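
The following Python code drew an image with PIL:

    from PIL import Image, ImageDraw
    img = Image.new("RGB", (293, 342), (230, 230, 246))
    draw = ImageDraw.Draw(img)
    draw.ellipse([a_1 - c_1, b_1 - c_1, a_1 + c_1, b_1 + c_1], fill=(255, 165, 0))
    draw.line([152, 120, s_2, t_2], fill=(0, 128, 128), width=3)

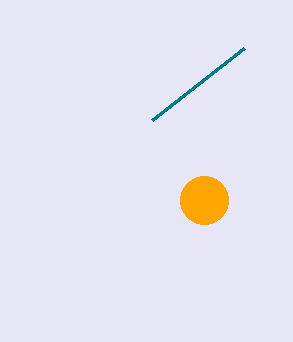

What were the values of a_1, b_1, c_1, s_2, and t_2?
a_1 = 204, b_1 = 200, c_1 = 24, s_2 = 244, t_2 = 48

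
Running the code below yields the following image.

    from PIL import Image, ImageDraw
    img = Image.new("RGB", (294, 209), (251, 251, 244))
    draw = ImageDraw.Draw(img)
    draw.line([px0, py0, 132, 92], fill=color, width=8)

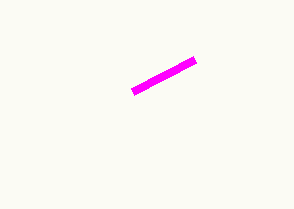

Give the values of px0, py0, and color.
px0 = 194
py0 = 60
color = 'magenta'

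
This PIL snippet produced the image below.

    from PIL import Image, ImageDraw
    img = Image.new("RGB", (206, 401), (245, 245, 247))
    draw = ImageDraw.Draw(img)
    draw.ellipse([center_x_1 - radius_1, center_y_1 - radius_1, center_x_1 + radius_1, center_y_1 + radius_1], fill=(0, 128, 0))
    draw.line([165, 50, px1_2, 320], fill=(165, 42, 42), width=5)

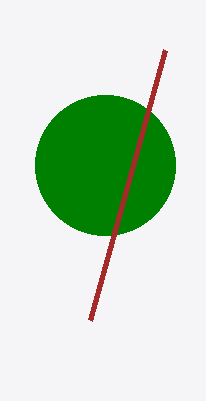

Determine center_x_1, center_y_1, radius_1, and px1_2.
center_x_1 = 105; center_y_1 = 165; radius_1 = 70; px1_2 = 90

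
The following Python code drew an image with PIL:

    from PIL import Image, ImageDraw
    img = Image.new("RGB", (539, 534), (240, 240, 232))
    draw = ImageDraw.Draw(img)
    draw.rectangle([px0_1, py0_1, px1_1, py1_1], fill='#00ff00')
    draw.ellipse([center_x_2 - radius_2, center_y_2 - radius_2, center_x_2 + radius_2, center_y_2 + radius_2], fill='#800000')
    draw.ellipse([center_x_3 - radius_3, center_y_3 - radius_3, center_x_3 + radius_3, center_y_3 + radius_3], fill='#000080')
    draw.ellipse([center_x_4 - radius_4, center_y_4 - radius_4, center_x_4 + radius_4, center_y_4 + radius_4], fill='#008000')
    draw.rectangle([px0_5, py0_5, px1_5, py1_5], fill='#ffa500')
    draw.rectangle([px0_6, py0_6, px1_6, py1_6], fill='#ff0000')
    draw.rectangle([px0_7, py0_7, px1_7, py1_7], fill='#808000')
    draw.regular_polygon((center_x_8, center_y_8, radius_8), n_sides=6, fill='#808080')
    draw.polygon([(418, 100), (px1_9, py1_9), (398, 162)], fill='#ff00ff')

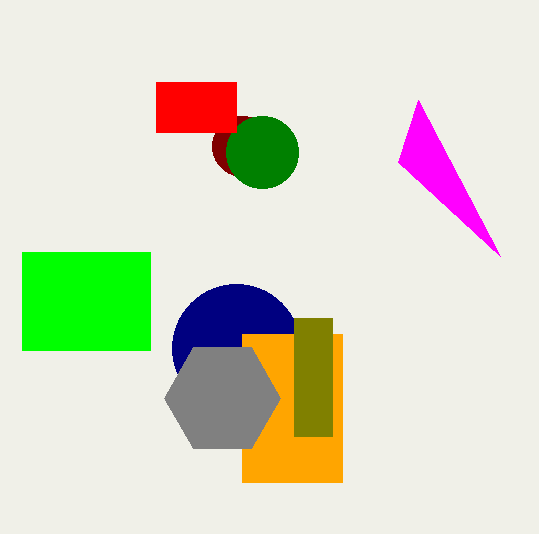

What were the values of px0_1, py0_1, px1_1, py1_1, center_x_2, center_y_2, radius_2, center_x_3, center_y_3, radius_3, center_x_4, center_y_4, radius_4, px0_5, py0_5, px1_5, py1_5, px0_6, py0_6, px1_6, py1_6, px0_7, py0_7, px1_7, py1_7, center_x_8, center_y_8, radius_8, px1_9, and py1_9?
px0_1 = 22
py0_1 = 252
px1_1 = 150
py1_1 = 350
center_x_2 = 242
center_y_2 = 146
radius_2 = 30
center_x_3 = 236
center_y_3 = 348
radius_3 = 64
center_x_4 = 262
center_y_4 = 152
radius_4 = 36
px0_5 = 242
py0_5 = 334
px1_5 = 342
py1_5 = 482
px0_6 = 156
py0_6 = 82
px1_6 = 236
py1_6 = 132
px0_7 = 294
py0_7 = 318
px1_7 = 332
py1_7 = 436
center_x_8 = 222
center_y_8 = 398
radius_8 = 58
px1_9 = 500
py1_9 = 256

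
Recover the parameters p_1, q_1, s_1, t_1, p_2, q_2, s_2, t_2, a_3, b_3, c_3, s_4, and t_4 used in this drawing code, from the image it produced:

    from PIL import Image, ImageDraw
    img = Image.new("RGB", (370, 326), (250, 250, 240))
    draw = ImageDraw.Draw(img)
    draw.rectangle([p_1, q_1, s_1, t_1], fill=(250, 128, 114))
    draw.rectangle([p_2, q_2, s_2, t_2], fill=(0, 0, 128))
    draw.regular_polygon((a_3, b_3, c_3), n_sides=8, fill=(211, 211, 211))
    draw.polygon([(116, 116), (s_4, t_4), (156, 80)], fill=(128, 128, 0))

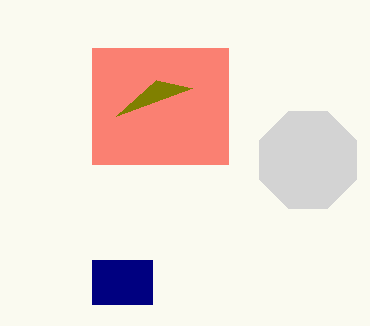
p_1 = 92; q_1 = 48; s_1 = 228; t_1 = 164; p_2 = 92; q_2 = 260; s_2 = 152; t_2 = 304; a_3 = 308; b_3 = 160; c_3 = 52; s_4 = 192; t_4 = 88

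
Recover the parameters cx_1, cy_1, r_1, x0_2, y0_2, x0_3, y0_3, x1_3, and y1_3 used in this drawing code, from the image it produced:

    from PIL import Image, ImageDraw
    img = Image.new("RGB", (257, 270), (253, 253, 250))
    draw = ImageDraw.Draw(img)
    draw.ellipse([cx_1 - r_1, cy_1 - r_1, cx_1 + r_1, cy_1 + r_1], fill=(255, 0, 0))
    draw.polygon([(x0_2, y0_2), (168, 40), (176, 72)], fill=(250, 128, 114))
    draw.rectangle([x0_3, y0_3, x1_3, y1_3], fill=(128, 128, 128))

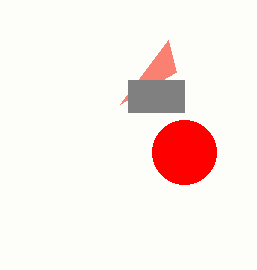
cx_1 = 184; cy_1 = 152; r_1 = 32; x0_2 = 120; y0_2 = 104; x0_3 = 128; y0_3 = 80; x1_3 = 184; y1_3 = 112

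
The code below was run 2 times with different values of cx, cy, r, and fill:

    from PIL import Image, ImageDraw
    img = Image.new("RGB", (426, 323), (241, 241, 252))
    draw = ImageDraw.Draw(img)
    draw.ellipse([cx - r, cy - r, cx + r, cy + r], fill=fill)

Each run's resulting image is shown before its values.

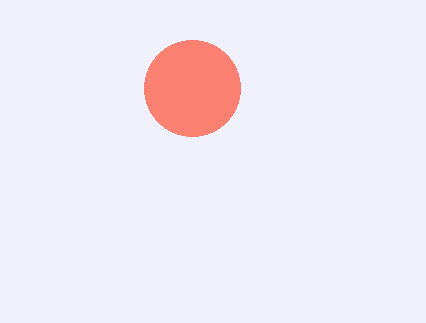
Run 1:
cx = 192; cy = 88; r = 48; fill = 'salmon'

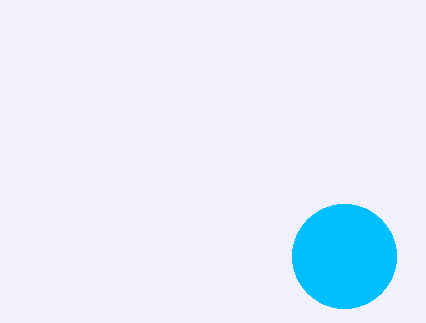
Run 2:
cx = 344
cy = 256
r = 52
fill = 'deepskyblue'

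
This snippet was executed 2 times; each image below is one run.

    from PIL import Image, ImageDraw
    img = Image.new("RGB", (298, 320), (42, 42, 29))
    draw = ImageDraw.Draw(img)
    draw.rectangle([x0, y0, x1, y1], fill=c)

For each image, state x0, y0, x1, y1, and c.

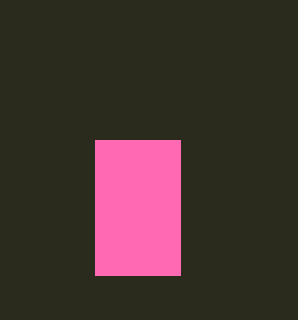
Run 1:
x0 = 95, y0 = 140, x1 = 180, y1 = 275, c = 'hotpink'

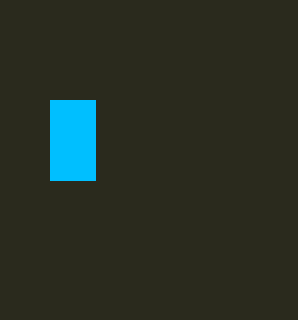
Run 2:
x0 = 50
y0 = 100
x1 = 95
y1 = 180
c = 'deepskyblue'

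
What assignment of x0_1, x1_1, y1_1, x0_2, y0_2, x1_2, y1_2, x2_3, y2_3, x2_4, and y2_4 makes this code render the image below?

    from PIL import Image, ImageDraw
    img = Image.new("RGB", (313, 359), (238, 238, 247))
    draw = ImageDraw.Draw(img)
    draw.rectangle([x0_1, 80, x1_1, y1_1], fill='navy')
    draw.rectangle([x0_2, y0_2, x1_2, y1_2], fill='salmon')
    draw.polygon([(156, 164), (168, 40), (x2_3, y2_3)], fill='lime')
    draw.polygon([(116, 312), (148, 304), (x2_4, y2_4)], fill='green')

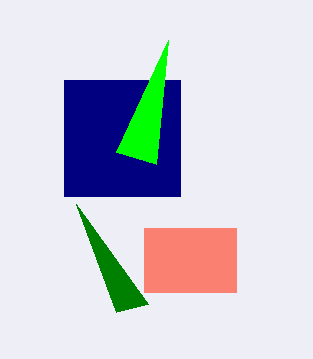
x0_1 = 64; x1_1 = 180; y1_1 = 196; x0_2 = 144; y0_2 = 228; x1_2 = 236; y1_2 = 292; x2_3 = 116; y2_3 = 152; x2_4 = 76; y2_4 = 204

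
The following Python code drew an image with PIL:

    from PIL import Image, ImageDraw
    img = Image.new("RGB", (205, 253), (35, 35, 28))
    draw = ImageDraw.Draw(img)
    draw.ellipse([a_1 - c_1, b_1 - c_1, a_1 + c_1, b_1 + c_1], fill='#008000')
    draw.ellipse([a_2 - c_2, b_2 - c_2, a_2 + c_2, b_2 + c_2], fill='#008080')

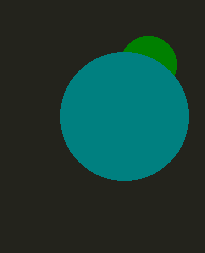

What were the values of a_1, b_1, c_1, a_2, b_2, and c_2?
a_1 = 148, b_1 = 64, c_1 = 28, a_2 = 124, b_2 = 116, c_2 = 64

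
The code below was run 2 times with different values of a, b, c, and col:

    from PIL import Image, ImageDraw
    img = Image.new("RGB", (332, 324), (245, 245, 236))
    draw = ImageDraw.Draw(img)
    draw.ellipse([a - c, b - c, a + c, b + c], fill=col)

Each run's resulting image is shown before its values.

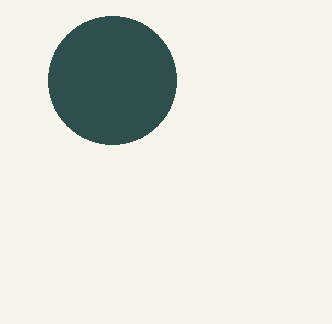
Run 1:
a = 112, b = 80, c = 64, col = 'darkslategray'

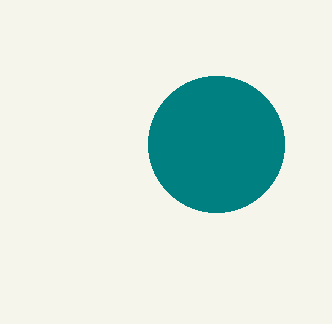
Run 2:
a = 216; b = 144; c = 68; col = 'teal'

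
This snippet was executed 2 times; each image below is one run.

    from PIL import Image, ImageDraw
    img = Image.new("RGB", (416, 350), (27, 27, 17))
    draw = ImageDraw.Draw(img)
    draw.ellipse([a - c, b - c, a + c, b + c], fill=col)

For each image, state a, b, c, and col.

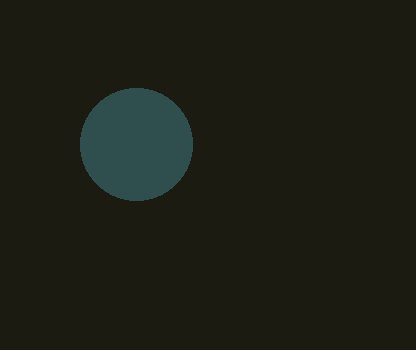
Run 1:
a = 136, b = 144, c = 56, col = 'darkslategray'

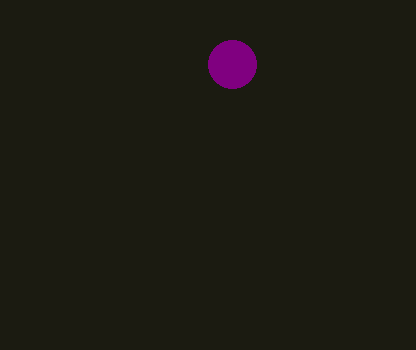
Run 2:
a = 232, b = 64, c = 24, col = 'purple'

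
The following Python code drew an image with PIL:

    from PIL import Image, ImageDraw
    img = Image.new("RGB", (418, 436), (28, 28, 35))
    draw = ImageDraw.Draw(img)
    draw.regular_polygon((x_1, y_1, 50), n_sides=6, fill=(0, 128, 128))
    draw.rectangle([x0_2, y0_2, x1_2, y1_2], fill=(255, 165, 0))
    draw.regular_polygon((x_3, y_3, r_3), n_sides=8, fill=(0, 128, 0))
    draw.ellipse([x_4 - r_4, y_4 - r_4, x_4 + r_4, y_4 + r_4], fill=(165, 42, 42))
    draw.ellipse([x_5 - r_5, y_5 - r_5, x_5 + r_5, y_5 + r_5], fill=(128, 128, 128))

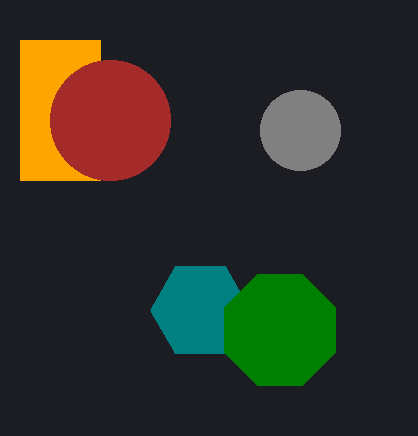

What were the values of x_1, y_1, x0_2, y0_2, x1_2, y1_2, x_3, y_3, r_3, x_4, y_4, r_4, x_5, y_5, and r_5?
x_1 = 200; y_1 = 310; x0_2 = 20; y0_2 = 40; x1_2 = 100; y1_2 = 180; x_3 = 280; y_3 = 330; r_3 = 60; x_4 = 110; y_4 = 120; r_4 = 60; x_5 = 300; y_5 = 130; r_5 = 40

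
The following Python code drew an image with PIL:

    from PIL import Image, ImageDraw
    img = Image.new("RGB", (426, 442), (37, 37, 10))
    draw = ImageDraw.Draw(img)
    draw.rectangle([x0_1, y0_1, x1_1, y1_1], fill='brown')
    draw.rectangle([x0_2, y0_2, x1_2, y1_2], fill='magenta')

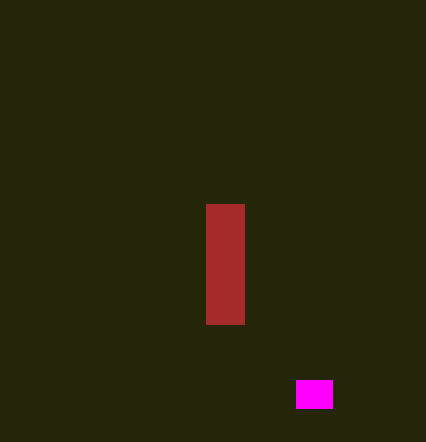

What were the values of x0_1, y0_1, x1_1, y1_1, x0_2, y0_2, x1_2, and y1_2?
x0_1 = 206; y0_1 = 204; x1_1 = 244; y1_1 = 324; x0_2 = 296; y0_2 = 380; x1_2 = 332; y1_2 = 408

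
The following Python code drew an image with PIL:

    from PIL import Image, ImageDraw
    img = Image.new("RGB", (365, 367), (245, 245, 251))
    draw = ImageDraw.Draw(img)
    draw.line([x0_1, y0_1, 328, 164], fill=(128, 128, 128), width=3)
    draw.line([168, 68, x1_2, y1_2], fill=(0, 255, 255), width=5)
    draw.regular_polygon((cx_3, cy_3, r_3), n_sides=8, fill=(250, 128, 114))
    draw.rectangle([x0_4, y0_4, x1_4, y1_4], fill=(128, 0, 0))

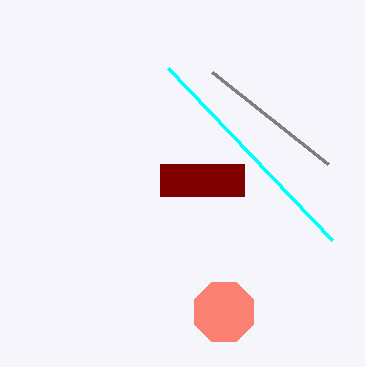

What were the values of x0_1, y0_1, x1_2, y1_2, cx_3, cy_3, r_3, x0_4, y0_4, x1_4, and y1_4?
x0_1 = 212; y0_1 = 72; x1_2 = 332; y1_2 = 240; cx_3 = 224; cy_3 = 312; r_3 = 32; x0_4 = 160; y0_4 = 164; x1_4 = 244; y1_4 = 196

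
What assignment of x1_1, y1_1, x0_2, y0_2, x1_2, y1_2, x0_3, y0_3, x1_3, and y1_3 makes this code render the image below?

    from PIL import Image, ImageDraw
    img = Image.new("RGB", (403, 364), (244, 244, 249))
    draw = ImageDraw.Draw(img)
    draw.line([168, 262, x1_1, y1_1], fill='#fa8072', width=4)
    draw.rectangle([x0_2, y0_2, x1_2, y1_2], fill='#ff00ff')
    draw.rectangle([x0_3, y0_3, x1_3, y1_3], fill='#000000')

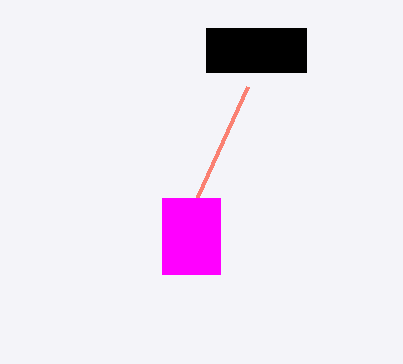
x1_1 = 248, y1_1 = 86, x0_2 = 162, y0_2 = 198, x1_2 = 220, y1_2 = 274, x0_3 = 206, y0_3 = 28, x1_3 = 306, y1_3 = 72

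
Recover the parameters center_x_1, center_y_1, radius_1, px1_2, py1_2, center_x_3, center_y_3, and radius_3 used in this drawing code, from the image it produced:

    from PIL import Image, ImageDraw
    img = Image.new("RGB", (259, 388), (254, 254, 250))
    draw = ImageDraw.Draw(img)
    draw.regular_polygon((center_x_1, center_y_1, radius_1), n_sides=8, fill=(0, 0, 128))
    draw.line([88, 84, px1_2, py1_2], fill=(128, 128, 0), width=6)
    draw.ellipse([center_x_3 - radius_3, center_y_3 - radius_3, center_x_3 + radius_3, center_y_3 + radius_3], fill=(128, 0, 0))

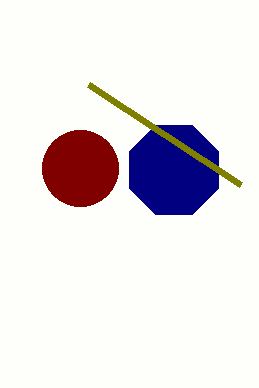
center_x_1 = 174
center_y_1 = 170
radius_1 = 48
px1_2 = 240
py1_2 = 184
center_x_3 = 80
center_y_3 = 168
radius_3 = 38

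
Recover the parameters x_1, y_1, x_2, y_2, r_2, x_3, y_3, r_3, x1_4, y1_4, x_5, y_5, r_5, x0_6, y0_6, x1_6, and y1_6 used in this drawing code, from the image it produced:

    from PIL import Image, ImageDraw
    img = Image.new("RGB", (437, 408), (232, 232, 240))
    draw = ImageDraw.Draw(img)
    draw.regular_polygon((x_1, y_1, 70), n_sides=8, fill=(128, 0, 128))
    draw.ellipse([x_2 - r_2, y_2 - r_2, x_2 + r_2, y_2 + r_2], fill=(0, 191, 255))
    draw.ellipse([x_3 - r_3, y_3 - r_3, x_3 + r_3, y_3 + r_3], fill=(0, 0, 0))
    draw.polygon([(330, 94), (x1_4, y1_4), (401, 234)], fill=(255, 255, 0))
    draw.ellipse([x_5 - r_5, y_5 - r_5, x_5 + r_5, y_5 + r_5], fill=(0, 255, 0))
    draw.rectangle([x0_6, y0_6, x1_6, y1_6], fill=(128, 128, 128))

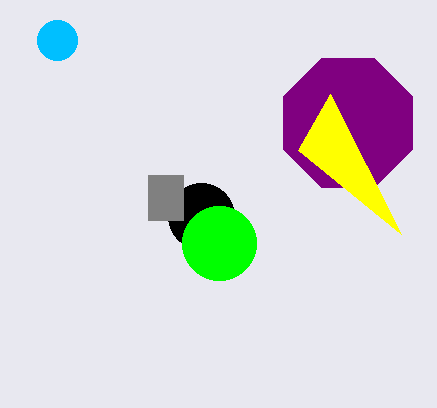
x_1 = 348; y_1 = 123; x_2 = 57; y_2 = 40; r_2 = 20; x_3 = 201; y_3 = 216; r_3 = 33; x1_4 = 298; y1_4 = 150; x_5 = 219; y_5 = 243; r_5 = 37; x0_6 = 148; y0_6 = 175; x1_6 = 183; y1_6 = 220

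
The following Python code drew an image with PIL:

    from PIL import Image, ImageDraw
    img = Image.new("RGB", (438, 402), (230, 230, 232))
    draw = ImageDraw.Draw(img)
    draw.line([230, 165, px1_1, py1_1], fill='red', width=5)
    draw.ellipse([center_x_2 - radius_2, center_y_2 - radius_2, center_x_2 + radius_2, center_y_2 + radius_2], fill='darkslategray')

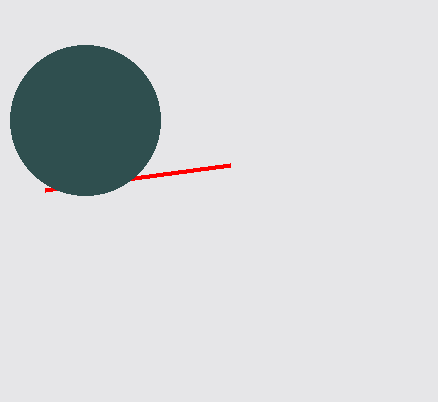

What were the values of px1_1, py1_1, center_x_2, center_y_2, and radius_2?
px1_1 = 45
py1_1 = 190
center_x_2 = 85
center_y_2 = 120
radius_2 = 75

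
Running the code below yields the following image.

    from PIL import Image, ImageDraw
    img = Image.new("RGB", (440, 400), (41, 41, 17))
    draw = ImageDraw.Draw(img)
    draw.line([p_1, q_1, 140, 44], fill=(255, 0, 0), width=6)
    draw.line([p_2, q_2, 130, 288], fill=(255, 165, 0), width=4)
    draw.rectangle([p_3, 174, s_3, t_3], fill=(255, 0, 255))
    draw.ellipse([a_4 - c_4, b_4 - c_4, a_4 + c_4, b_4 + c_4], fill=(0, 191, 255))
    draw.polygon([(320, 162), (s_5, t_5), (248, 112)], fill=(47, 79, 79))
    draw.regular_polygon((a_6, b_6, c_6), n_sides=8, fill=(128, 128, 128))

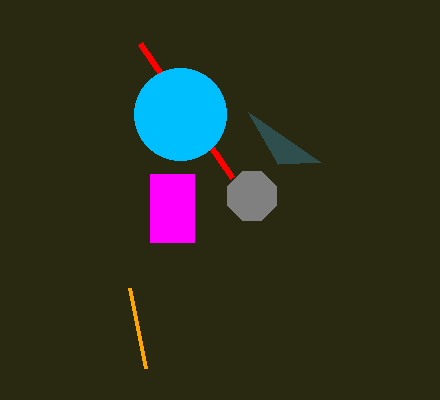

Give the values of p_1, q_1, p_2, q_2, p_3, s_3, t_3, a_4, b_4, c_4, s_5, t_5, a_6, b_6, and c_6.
p_1 = 232, q_1 = 178, p_2 = 146, q_2 = 368, p_3 = 150, s_3 = 194, t_3 = 242, a_4 = 180, b_4 = 114, c_4 = 46, s_5 = 278, t_5 = 164, a_6 = 252, b_6 = 196, c_6 = 26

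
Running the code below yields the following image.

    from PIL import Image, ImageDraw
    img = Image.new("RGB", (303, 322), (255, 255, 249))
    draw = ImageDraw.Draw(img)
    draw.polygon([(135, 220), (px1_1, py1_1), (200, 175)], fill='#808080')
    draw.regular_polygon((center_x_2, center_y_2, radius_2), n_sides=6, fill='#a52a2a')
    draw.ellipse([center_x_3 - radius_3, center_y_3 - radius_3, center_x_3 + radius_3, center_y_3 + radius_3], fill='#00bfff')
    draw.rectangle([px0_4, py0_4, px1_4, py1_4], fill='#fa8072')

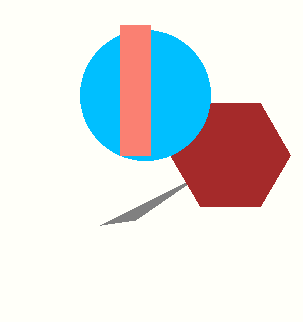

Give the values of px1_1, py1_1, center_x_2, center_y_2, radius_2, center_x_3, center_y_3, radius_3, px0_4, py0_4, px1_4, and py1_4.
px1_1 = 100; py1_1 = 225; center_x_2 = 230; center_y_2 = 155; radius_2 = 60; center_x_3 = 145; center_y_3 = 95; radius_3 = 65; px0_4 = 120; py0_4 = 25; px1_4 = 150; py1_4 = 155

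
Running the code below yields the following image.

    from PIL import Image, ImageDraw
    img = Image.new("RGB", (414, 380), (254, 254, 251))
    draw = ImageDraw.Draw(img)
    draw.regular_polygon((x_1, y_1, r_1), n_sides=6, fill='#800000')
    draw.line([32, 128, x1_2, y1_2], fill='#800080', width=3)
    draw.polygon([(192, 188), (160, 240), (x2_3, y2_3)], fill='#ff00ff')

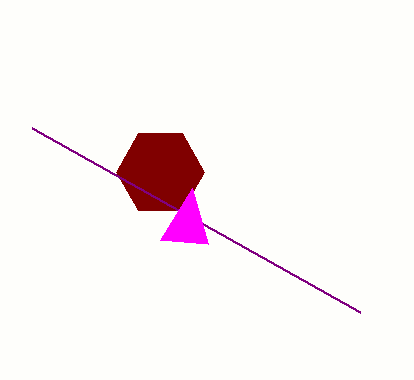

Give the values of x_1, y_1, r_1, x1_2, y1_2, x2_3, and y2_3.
x_1 = 160; y_1 = 172; r_1 = 44; x1_2 = 360; y1_2 = 312; x2_3 = 208; y2_3 = 244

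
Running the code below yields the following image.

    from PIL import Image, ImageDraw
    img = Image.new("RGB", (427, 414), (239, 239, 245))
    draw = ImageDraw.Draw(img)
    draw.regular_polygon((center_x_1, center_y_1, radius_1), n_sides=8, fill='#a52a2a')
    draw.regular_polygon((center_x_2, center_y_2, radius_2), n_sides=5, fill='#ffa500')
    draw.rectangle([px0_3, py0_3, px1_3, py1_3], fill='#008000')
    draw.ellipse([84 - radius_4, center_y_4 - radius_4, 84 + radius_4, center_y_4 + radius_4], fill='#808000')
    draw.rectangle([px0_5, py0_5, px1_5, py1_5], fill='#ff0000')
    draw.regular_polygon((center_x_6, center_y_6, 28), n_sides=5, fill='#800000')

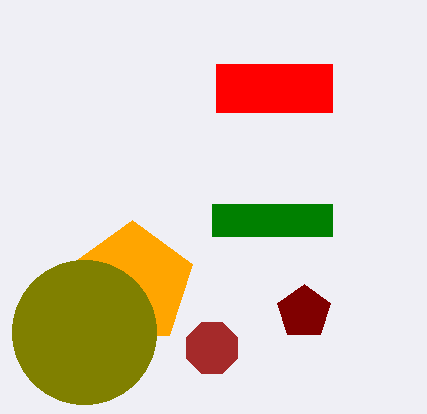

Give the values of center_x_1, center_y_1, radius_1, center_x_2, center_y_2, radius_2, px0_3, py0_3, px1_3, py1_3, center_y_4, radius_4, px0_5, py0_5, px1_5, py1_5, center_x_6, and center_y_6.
center_x_1 = 212; center_y_1 = 348; radius_1 = 28; center_x_2 = 132; center_y_2 = 284; radius_2 = 64; px0_3 = 212; py0_3 = 204; px1_3 = 332; py1_3 = 236; center_y_4 = 332; radius_4 = 72; px0_5 = 216; py0_5 = 64; px1_5 = 332; py1_5 = 112; center_x_6 = 304; center_y_6 = 312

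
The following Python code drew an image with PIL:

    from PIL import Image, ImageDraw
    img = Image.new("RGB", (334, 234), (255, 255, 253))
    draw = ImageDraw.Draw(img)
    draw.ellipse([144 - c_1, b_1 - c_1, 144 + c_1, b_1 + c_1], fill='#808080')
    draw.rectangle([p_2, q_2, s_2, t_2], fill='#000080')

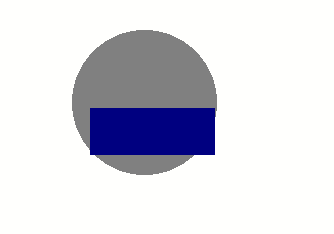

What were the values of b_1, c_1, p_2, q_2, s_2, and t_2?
b_1 = 102; c_1 = 72; p_2 = 90; q_2 = 108; s_2 = 214; t_2 = 154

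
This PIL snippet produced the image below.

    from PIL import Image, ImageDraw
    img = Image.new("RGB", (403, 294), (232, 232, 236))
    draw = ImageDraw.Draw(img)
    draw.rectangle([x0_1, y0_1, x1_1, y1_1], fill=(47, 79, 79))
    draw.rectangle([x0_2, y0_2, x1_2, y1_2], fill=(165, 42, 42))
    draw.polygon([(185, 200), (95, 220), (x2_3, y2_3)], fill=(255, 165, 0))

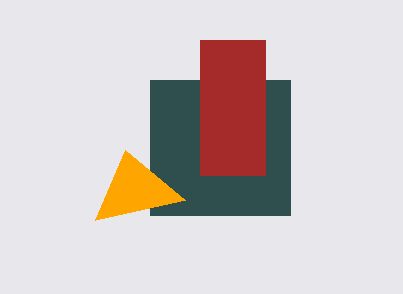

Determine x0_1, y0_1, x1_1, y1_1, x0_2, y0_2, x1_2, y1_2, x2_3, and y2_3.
x0_1 = 150, y0_1 = 80, x1_1 = 290, y1_1 = 215, x0_2 = 200, y0_2 = 40, x1_2 = 265, y1_2 = 175, x2_3 = 125, y2_3 = 150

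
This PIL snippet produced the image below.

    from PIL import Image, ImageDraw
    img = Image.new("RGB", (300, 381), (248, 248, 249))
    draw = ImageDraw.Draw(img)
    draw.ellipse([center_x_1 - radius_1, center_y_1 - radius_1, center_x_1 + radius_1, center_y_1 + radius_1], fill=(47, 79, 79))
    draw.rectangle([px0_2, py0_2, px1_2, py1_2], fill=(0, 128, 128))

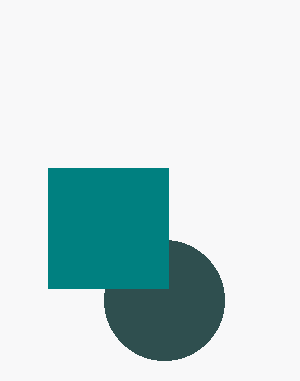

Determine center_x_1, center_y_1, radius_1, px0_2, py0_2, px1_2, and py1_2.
center_x_1 = 164; center_y_1 = 300; radius_1 = 60; px0_2 = 48; py0_2 = 168; px1_2 = 168; py1_2 = 288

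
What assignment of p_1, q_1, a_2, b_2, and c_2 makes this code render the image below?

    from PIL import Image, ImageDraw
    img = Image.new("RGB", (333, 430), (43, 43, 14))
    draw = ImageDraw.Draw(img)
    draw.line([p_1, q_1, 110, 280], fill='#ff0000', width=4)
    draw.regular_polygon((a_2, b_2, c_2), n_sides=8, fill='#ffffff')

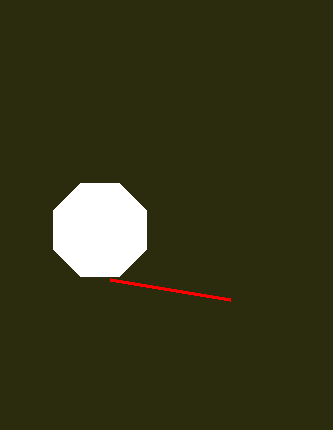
p_1 = 230, q_1 = 300, a_2 = 100, b_2 = 230, c_2 = 50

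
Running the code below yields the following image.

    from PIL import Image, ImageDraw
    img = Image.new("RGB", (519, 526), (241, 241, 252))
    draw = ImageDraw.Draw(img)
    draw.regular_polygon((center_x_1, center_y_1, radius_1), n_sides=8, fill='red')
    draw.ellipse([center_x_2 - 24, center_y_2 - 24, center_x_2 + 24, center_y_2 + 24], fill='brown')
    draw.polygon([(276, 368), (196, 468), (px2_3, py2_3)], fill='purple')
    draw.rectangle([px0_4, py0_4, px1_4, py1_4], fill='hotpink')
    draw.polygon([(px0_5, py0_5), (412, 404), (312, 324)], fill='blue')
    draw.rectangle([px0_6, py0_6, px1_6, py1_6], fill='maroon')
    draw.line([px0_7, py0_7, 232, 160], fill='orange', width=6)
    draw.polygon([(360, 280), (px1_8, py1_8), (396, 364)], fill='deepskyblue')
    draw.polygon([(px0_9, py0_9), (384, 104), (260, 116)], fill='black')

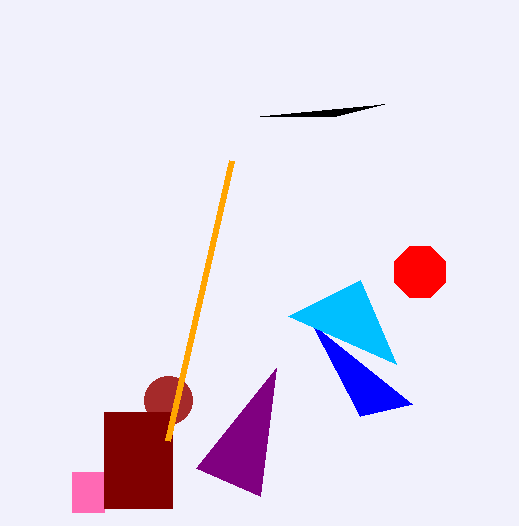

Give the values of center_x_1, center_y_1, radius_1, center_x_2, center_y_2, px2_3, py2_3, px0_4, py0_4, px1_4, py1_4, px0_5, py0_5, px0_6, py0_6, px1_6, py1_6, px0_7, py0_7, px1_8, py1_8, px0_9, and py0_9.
center_x_1 = 420; center_y_1 = 272; radius_1 = 28; center_x_2 = 168; center_y_2 = 400; px2_3 = 260; py2_3 = 496; px0_4 = 72; py0_4 = 472; px1_4 = 104; py1_4 = 512; px0_5 = 360; py0_5 = 416; px0_6 = 104; py0_6 = 412; px1_6 = 172; py1_6 = 508; px0_7 = 168; py0_7 = 440; px1_8 = 288; py1_8 = 316; px0_9 = 336; py0_9 = 116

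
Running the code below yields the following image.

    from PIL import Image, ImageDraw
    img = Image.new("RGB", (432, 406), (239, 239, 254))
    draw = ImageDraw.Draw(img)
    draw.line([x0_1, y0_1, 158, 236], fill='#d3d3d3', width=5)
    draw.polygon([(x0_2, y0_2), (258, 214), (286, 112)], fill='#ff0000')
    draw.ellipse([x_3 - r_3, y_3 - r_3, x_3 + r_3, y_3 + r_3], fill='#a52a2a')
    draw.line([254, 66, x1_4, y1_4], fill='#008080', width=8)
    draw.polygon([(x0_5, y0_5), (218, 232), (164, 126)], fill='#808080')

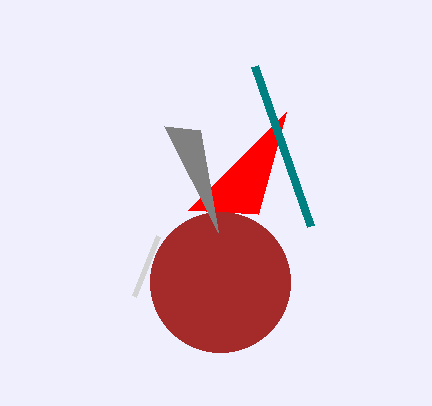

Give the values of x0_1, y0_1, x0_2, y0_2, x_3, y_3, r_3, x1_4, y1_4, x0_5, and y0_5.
x0_1 = 134, y0_1 = 296, x0_2 = 188, y0_2 = 210, x_3 = 220, y_3 = 282, r_3 = 70, x1_4 = 310, y1_4 = 226, x0_5 = 200, y0_5 = 130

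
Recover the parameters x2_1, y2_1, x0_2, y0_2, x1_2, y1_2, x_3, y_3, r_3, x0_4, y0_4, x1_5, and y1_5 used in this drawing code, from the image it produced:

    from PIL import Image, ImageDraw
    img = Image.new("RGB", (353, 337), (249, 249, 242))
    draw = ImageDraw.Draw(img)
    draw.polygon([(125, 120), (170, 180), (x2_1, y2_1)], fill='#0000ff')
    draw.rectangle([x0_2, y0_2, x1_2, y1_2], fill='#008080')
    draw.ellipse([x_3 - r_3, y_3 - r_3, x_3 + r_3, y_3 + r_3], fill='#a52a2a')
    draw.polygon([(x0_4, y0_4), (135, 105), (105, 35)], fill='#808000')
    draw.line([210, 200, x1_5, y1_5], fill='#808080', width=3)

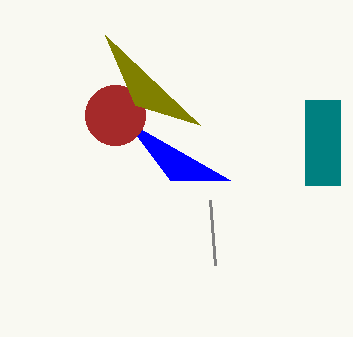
x2_1 = 230; y2_1 = 180; x0_2 = 305; y0_2 = 100; x1_2 = 340; y1_2 = 185; x_3 = 115; y_3 = 115; r_3 = 30; x0_4 = 200; y0_4 = 125; x1_5 = 215; y1_5 = 265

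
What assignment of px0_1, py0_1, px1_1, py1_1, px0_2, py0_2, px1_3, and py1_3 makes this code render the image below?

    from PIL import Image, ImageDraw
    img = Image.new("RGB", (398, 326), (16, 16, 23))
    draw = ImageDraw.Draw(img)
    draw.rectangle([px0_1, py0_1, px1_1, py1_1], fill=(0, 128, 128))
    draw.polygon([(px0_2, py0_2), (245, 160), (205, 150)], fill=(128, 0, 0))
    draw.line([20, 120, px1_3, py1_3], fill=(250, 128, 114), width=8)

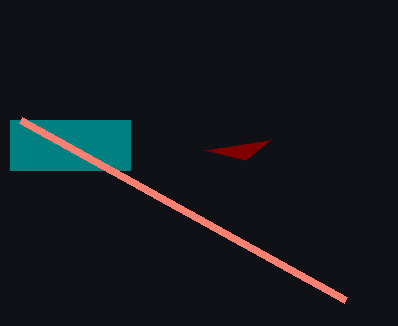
px0_1 = 10, py0_1 = 120, px1_1 = 130, py1_1 = 170, px0_2 = 270, py0_2 = 140, px1_3 = 345, py1_3 = 300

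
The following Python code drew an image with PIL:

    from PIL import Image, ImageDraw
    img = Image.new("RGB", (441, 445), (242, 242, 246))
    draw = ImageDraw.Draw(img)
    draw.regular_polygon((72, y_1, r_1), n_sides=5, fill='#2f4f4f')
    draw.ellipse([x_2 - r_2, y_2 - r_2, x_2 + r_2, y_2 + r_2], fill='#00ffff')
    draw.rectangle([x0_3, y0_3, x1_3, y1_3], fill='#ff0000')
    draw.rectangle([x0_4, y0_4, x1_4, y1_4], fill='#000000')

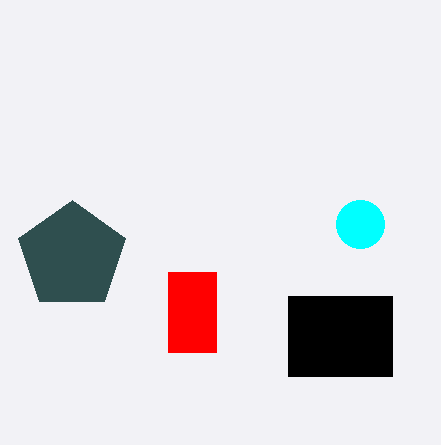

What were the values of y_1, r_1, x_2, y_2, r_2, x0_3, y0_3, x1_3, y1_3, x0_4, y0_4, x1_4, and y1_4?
y_1 = 256
r_1 = 56
x_2 = 360
y_2 = 224
r_2 = 24
x0_3 = 168
y0_3 = 272
x1_3 = 216
y1_3 = 352
x0_4 = 288
y0_4 = 296
x1_4 = 392
y1_4 = 376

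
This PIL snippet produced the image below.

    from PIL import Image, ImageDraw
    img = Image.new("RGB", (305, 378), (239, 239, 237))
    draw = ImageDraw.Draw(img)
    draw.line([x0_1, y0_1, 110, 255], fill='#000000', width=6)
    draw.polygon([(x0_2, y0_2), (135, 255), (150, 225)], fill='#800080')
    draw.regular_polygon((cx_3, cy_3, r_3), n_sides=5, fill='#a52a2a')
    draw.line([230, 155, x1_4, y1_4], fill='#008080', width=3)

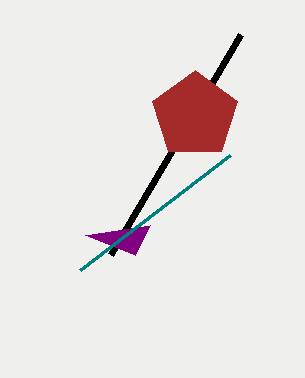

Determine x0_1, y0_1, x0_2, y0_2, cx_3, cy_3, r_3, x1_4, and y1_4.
x0_1 = 240; y0_1 = 35; x0_2 = 85; y0_2 = 235; cx_3 = 195; cy_3 = 115; r_3 = 45; x1_4 = 80; y1_4 = 270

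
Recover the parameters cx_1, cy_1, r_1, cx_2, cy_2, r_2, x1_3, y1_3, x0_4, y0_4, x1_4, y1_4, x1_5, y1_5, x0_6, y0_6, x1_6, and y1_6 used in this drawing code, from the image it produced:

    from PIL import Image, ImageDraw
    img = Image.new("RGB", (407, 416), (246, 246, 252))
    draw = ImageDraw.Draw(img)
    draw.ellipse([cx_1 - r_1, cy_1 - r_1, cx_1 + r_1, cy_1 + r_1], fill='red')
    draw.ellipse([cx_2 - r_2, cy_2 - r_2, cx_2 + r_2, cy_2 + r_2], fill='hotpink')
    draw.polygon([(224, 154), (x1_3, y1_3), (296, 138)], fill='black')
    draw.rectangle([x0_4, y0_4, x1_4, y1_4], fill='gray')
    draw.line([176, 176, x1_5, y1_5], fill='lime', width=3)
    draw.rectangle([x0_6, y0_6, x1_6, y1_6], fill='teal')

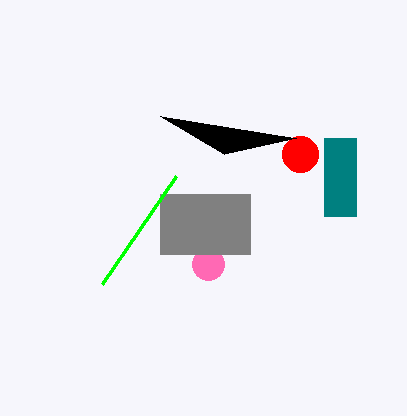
cx_1 = 300
cy_1 = 154
r_1 = 18
cx_2 = 208
cy_2 = 264
r_2 = 16
x1_3 = 160
y1_3 = 116
x0_4 = 160
y0_4 = 194
x1_4 = 250
y1_4 = 254
x1_5 = 102
y1_5 = 284
x0_6 = 324
y0_6 = 138
x1_6 = 356
y1_6 = 216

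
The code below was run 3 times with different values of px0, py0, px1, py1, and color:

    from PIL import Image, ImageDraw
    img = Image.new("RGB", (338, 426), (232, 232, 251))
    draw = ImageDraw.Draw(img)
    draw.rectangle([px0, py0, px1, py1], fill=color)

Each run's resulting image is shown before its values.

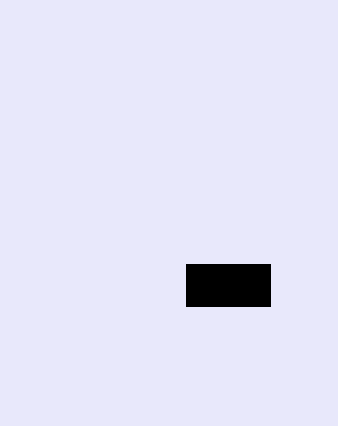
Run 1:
px0 = 186
py0 = 264
px1 = 270
py1 = 306
color = 'black'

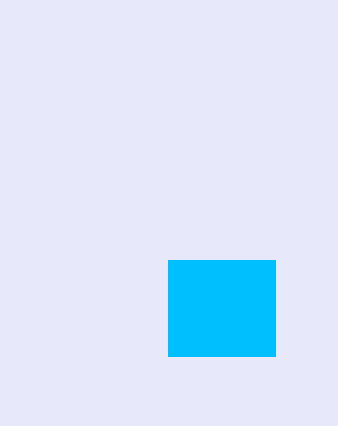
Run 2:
px0 = 168
py0 = 260
px1 = 275
py1 = 356
color = 'deepskyblue'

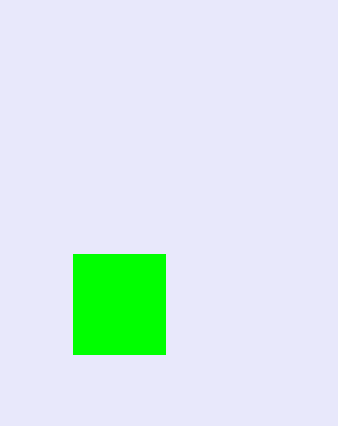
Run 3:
px0 = 73; py0 = 254; px1 = 165; py1 = 354; color = 'lime'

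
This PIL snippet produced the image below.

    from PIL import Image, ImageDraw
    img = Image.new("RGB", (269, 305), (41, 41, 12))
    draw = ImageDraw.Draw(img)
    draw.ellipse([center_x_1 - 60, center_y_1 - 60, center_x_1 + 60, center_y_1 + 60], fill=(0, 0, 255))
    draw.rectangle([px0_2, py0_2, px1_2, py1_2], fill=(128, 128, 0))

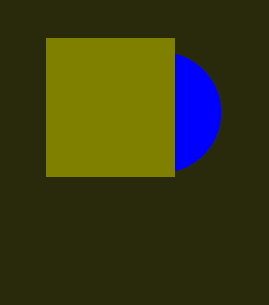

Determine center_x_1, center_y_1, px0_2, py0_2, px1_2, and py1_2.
center_x_1 = 160, center_y_1 = 112, px0_2 = 46, py0_2 = 38, px1_2 = 174, py1_2 = 176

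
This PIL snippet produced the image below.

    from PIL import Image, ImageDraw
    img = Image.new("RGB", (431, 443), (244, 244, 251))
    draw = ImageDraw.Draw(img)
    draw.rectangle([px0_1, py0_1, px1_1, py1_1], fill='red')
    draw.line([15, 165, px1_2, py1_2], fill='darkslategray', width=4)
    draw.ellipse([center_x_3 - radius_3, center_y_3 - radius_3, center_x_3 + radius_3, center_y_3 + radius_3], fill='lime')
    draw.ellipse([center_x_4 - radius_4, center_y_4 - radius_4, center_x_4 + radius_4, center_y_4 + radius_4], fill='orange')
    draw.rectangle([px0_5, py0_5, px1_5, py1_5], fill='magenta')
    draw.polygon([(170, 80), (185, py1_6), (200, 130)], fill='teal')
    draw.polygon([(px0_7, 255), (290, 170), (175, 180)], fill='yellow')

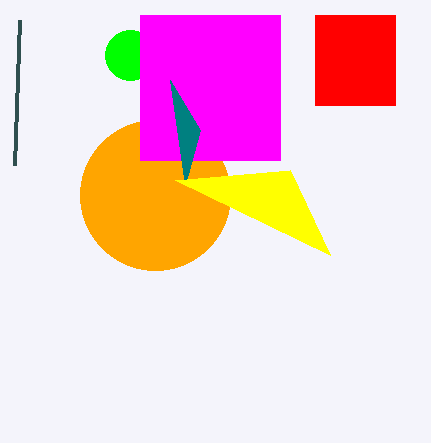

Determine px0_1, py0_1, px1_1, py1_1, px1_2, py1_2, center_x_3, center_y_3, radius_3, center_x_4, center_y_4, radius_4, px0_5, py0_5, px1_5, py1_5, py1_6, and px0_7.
px0_1 = 315, py0_1 = 15, px1_1 = 395, py1_1 = 105, px1_2 = 20, py1_2 = 20, center_x_3 = 130, center_y_3 = 55, radius_3 = 25, center_x_4 = 155, center_y_4 = 195, radius_4 = 75, px0_5 = 140, py0_5 = 15, px1_5 = 280, py1_5 = 160, py1_6 = 185, px0_7 = 330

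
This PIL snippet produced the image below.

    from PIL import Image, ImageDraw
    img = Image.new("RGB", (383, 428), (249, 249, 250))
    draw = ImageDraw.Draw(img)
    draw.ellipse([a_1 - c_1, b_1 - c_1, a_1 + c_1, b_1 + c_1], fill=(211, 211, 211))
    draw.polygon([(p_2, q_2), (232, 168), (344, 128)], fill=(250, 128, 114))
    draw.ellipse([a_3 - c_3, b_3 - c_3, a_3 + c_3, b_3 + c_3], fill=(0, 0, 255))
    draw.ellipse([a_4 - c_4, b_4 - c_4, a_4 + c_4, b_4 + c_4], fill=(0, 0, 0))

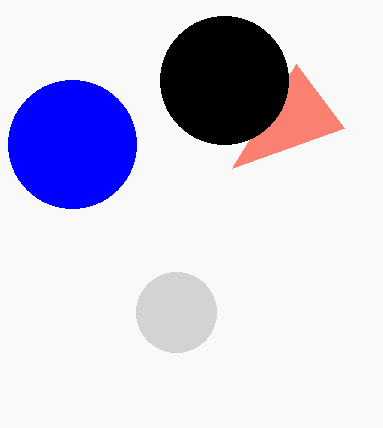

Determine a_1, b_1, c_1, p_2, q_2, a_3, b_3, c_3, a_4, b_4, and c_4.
a_1 = 176, b_1 = 312, c_1 = 40, p_2 = 296, q_2 = 64, a_3 = 72, b_3 = 144, c_3 = 64, a_4 = 224, b_4 = 80, c_4 = 64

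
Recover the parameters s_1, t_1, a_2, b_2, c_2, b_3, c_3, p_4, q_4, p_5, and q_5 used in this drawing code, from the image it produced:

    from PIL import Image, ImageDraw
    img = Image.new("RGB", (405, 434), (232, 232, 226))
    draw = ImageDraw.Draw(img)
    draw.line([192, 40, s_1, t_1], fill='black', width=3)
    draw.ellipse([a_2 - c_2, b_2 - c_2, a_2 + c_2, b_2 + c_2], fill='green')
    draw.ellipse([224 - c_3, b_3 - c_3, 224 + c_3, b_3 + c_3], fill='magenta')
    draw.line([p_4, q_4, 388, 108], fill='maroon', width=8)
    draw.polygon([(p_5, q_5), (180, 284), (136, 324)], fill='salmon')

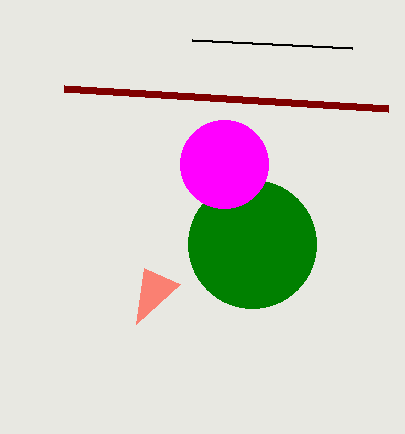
s_1 = 352, t_1 = 48, a_2 = 252, b_2 = 244, c_2 = 64, b_3 = 164, c_3 = 44, p_4 = 64, q_4 = 88, p_5 = 144, q_5 = 268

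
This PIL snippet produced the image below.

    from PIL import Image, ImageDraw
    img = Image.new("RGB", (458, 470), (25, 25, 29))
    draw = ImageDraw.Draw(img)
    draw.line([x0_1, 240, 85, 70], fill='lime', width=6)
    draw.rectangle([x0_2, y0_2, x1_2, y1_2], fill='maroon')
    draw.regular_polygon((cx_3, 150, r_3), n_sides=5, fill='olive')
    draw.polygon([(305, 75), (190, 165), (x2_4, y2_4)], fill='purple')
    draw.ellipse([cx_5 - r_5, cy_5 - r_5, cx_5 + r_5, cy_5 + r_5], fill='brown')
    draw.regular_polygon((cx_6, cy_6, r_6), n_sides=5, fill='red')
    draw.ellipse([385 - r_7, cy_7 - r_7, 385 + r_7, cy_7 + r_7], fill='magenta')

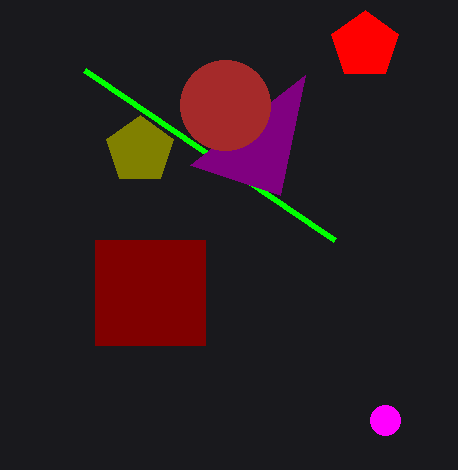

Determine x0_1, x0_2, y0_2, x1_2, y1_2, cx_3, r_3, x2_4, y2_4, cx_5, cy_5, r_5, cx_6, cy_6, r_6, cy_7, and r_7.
x0_1 = 335, x0_2 = 95, y0_2 = 240, x1_2 = 205, y1_2 = 345, cx_3 = 140, r_3 = 35, x2_4 = 280, y2_4 = 195, cx_5 = 225, cy_5 = 105, r_5 = 45, cx_6 = 365, cy_6 = 45, r_6 = 35, cy_7 = 420, r_7 = 15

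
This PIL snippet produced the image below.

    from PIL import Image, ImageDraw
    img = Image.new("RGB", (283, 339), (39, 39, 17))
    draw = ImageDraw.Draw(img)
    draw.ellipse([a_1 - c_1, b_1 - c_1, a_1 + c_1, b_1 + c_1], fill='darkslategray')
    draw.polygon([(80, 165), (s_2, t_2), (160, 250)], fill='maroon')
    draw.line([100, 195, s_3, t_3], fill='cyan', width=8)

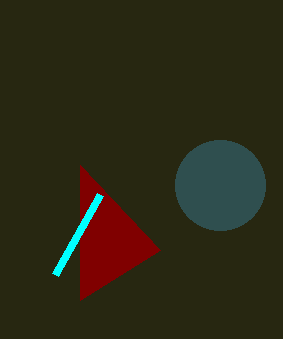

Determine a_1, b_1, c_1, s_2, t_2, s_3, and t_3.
a_1 = 220, b_1 = 185, c_1 = 45, s_2 = 80, t_2 = 300, s_3 = 55, t_3 = 275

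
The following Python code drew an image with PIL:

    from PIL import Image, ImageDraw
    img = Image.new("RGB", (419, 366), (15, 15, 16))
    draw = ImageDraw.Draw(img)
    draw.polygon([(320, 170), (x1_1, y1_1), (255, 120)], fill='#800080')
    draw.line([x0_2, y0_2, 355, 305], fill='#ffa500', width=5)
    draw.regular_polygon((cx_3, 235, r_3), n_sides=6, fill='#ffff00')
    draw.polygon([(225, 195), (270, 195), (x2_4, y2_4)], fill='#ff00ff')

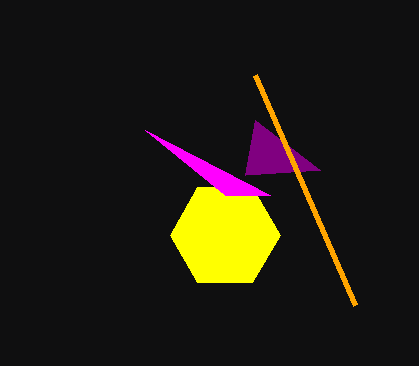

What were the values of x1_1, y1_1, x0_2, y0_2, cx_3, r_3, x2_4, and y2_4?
x1_1 = 245
y1_1 = 175
x0_2 = 255
y0_2 = 75
cx_3 = 225
r_3 = 55
x2_4 = 145
y2_4 = 130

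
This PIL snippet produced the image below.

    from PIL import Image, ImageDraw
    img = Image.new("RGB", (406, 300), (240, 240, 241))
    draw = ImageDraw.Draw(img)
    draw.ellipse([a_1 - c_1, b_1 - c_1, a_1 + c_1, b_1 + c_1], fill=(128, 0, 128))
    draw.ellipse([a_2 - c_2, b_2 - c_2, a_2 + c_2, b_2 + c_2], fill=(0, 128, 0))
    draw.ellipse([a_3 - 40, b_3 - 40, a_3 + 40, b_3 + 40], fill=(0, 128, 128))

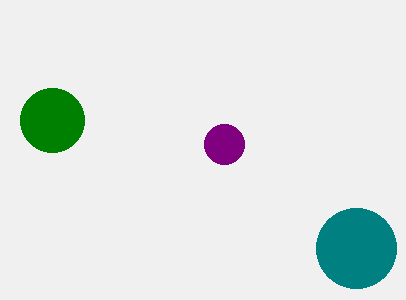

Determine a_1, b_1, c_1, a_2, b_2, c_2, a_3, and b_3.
a_1 = 224, b_1 = 144, c_1 = 20, a_2 = 52, b_2 = 120, c_2 = 32, a_3 = 356, b_3 = 248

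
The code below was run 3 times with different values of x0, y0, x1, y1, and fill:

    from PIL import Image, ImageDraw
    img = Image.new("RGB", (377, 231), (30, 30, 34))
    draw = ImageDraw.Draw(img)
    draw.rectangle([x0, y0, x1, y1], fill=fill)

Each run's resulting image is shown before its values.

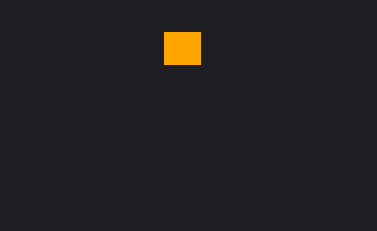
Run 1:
x0 = 164
y0 = 32
x1 = 200
y1 = 64
fill = 'orange'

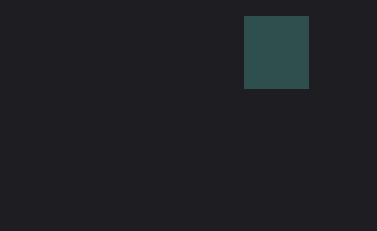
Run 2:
x0 = 244
y0 = 16
x1 = 308
y1 = 88
fill = 'darkslategray'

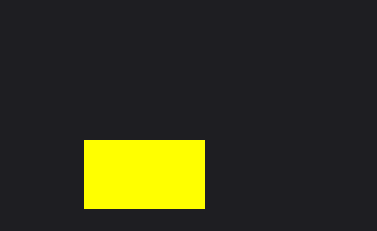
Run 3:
x0 = 84, y0 = 140, x1 = 204, y1 = 208, fill = 'yellow'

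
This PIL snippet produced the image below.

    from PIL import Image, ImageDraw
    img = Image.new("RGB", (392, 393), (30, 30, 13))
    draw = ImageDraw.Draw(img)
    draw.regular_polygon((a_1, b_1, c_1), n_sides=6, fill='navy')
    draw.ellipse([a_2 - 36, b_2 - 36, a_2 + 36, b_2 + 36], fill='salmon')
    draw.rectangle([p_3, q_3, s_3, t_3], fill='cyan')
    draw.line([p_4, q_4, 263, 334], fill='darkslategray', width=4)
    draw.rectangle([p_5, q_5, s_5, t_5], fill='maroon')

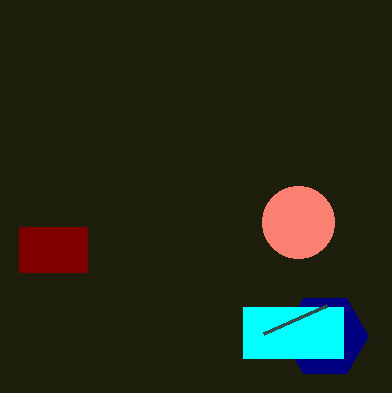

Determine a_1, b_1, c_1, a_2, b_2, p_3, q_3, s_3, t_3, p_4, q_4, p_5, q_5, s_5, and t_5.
a_1 = 325, b_1 = 336, c_1 = 43, a_2 = 298, b_2 = 222, p_3 = 243, q_3 = 307, s_3 = 343, t_3 = 358, p_4 = 326, q_4 = 306, p_5 = 19, q_5 = 227, s_5 = 87, t_5 = 272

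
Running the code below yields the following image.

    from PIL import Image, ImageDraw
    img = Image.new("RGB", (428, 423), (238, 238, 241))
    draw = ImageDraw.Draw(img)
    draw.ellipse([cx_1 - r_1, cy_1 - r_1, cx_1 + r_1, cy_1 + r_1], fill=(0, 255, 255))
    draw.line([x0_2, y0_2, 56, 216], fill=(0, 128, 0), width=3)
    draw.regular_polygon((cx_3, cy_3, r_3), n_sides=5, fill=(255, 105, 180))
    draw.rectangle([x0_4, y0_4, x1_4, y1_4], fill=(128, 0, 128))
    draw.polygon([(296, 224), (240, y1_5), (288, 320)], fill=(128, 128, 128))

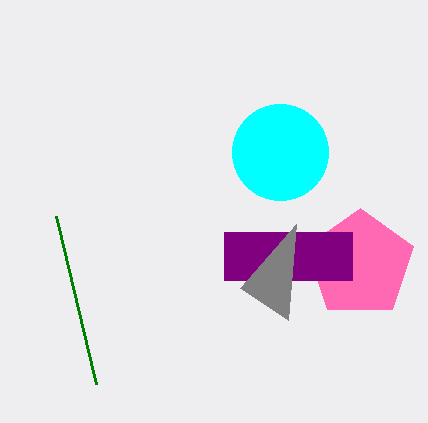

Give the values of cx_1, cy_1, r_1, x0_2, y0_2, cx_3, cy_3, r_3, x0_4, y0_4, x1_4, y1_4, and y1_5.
cx_1 = 280; cy_1 = 152; r_1 = 48; x0_2 = 96; y0_2 = 384; cx_3 = 360; cy_3 = 264; r_3 = 56; x0_4 = 224; y0_4 = 232; x1_4 = 352; y1_4 = 280; y1_5 = 288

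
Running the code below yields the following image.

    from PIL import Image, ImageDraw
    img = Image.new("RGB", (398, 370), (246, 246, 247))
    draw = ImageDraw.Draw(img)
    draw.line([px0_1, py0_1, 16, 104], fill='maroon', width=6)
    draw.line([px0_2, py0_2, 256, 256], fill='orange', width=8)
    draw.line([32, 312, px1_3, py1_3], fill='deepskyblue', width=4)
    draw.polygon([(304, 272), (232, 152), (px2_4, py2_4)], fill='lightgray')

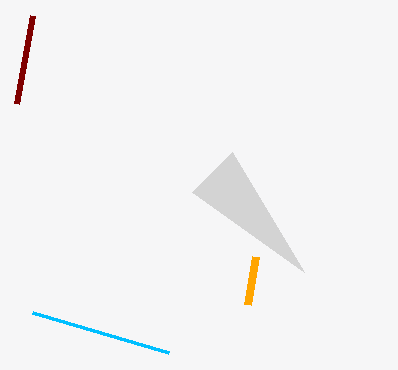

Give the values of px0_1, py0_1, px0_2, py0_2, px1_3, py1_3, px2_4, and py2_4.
px0_1 = 32, py0_1 = 16, px0_2 = 248, py0_2 = 304, px1_3 = 168, py1_3 = 352, px2_4 = 192, py2_4 = 192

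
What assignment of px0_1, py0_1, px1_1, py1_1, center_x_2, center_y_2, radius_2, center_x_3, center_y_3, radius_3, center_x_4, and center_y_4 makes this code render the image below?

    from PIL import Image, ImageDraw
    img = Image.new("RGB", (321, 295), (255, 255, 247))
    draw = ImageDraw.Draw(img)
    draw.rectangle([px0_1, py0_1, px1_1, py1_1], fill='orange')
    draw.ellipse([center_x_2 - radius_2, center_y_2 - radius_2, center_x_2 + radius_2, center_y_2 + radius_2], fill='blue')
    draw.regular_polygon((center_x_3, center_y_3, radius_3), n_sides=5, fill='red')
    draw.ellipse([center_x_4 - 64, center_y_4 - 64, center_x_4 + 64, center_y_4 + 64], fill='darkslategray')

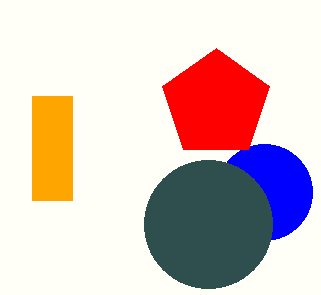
px0_1 = 32, py0_1 = 96, px1_1 = 72, py1_1 = 200, center_x_2 = 264, center_y_2 = 192, radius_2 = 48, center_x_3 = 216, center_y_3 = 104, radius_3 = 56, center_x_4 = 208, center_y_4 = 224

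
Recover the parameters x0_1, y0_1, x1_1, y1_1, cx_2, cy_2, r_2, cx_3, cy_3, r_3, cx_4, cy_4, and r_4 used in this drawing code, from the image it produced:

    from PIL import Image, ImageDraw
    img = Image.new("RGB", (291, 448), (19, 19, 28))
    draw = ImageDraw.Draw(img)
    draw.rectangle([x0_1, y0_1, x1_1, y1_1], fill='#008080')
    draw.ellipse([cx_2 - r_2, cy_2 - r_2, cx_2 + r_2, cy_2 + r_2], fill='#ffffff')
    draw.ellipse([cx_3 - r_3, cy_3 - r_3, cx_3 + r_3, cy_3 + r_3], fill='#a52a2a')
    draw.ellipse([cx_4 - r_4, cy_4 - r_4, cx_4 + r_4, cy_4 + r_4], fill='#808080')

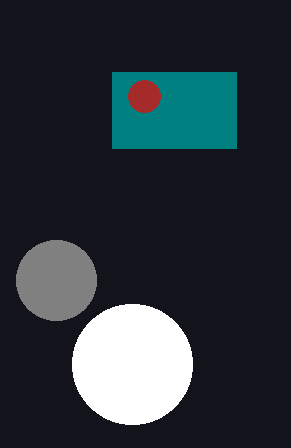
x0_1 = 112
y0_1 = 72
x1_1 = 236
y1_1 = 148
cx_2 = 132
cy_2 = 364
r_2 = 60
cx_3 = 144
cy_3 = 96
r_3 = 16
cx_4 = 56
cy_4 = 280
r_4 = 40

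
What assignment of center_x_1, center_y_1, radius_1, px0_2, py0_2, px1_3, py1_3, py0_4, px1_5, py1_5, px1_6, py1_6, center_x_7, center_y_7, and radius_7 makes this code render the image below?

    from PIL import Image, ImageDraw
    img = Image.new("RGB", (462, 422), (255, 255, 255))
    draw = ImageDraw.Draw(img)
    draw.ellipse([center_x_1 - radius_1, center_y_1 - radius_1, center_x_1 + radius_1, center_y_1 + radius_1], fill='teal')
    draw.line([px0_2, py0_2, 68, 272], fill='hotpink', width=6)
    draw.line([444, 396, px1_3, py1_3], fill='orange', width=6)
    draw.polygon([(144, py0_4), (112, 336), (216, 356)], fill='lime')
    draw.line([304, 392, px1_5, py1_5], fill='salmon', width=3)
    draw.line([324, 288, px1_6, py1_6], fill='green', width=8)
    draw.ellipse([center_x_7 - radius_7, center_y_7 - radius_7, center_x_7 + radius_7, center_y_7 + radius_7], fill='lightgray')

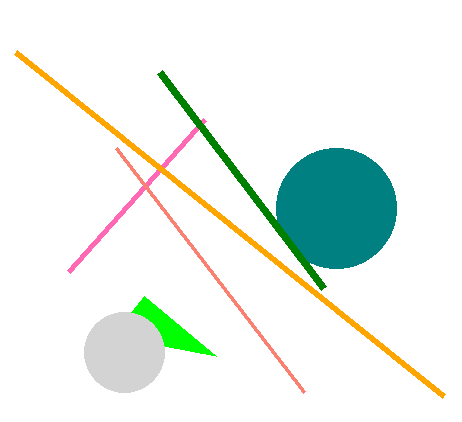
center_x_1 = 336; center_y_1 = 208; radius_1 = 60; px0_2 = 204; py0_2 = 120; px1_3 = 16; py1_3 = 52; py0_4 = 296; px1_5 = 116; py1_5 = 148; px1_6 = 160; py1_6 = 72; center_x_7 = 124; center_y_7 = 352; radius_7 = 40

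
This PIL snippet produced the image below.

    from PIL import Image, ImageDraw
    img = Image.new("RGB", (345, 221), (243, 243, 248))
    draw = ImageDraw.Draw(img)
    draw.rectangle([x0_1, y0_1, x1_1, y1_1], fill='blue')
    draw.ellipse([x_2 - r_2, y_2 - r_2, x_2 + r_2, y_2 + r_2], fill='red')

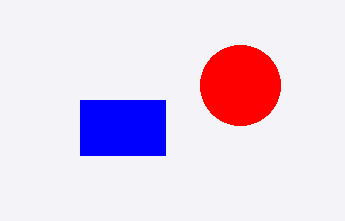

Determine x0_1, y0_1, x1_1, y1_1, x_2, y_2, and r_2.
x0_1 = 80
y0_1 = 100
x1_1 = 165
y1_1 = 155
x_2 = 240
y_2 = 85
r_2 = 40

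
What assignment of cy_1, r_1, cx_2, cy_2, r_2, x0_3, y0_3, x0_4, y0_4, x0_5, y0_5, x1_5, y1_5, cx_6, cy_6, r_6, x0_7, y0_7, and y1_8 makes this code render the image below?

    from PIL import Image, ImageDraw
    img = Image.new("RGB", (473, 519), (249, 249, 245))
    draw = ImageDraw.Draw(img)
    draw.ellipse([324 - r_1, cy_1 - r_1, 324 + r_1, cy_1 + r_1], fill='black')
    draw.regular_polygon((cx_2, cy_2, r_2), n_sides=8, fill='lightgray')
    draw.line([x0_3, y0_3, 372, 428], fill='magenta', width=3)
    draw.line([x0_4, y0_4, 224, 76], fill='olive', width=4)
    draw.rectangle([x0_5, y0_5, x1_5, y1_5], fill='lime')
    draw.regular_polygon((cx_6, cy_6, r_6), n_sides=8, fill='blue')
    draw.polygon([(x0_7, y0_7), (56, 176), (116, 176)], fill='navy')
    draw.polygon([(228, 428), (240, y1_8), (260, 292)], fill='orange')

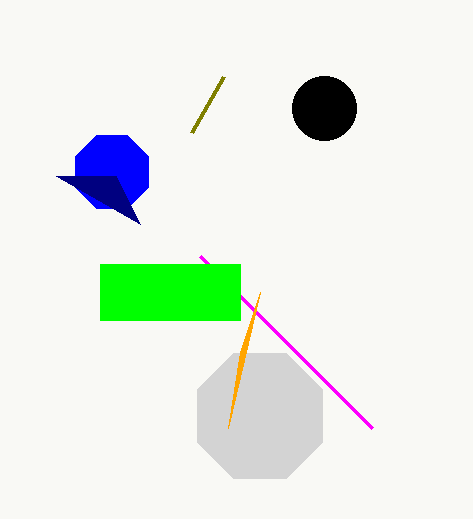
cy_1 = 108; r_1 = 32; cx_2 = 260; cy_2 = 416; r_2 = 68; x0_3 = 200; y0_3 = 256; x0_4 = 192; y0_4 = 132; x0_5 = 100; y0_5 = 264; x1_5 = 240; y1_5 = 320; cx_6 = 112; cy_6 = 172; r_6 = 40; x0_7 = 140; y0_7 = 224; y1_8 = 352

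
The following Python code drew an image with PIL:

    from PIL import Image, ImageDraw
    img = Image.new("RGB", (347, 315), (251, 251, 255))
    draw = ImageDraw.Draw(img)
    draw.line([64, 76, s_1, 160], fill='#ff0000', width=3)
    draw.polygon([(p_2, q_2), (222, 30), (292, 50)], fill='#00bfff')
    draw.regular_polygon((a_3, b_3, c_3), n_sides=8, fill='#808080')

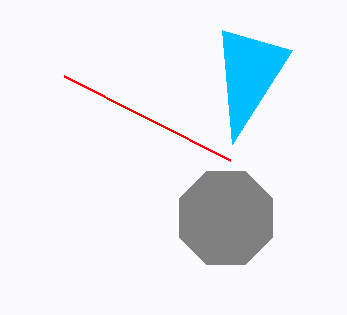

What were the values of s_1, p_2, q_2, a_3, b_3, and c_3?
s_1 = 230, p_2 = 232, q_2 = 144, a_3 = 226, b_3 = 218, c_3 = 50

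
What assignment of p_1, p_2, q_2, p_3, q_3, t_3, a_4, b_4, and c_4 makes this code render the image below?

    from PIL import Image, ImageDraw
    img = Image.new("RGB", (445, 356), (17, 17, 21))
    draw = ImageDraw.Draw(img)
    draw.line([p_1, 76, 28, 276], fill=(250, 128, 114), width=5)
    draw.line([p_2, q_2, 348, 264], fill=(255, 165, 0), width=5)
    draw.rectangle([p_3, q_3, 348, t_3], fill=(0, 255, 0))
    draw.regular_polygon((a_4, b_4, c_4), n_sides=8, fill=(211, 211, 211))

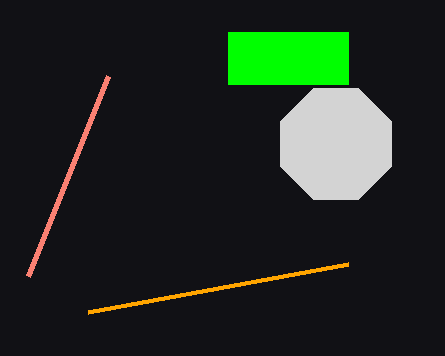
p_1 = 108; p_2 = 88; q_2 = 312; p_3 = 228; q_3 = 32; t_3 = 84; a_4 = 336; b_4 = 144; c_4 = 60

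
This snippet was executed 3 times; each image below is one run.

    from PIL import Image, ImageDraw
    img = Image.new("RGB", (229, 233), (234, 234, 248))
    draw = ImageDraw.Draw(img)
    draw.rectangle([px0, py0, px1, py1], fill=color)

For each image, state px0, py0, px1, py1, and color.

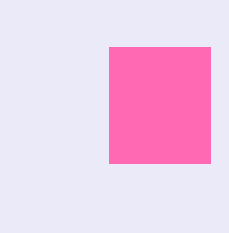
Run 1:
px0 = 109, py0 = 47, px1 = 210, py1 = 163, color = 'hotpink'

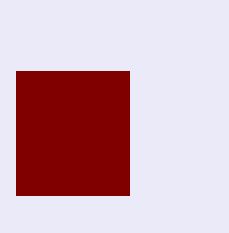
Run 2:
px0 = 16; py0 = 71; px1 = 129; py1 = 195; color = 'maroon'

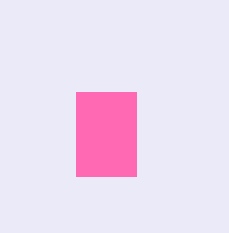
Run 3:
px0 = 76
py0 = 92
px1 = 136
py1 = 176
color = 'hotpink'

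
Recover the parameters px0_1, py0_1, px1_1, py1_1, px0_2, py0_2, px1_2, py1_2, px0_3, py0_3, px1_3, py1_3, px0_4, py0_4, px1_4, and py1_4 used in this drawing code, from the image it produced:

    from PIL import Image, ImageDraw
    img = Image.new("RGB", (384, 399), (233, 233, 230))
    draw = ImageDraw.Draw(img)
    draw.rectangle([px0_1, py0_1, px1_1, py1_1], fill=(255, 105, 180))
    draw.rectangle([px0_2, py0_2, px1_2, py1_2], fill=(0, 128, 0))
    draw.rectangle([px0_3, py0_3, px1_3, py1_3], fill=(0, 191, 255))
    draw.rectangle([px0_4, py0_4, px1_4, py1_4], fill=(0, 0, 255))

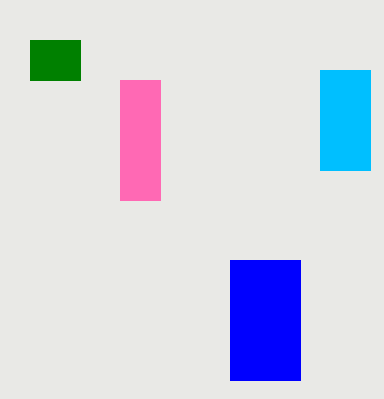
px0_1 = 120, py0_1 = 80, px1_1 = 160, py1_1 = 200, px0_2 = 30, py0_2 = 40, px1_2 = 80, py1_2 = 80, px0_3 = 320, py0_3 = 70, px1_3 = 370, py1_3 = 170, px0_4 = 230, py0_4 = 260, px1_4 = 300, py1_4 = 380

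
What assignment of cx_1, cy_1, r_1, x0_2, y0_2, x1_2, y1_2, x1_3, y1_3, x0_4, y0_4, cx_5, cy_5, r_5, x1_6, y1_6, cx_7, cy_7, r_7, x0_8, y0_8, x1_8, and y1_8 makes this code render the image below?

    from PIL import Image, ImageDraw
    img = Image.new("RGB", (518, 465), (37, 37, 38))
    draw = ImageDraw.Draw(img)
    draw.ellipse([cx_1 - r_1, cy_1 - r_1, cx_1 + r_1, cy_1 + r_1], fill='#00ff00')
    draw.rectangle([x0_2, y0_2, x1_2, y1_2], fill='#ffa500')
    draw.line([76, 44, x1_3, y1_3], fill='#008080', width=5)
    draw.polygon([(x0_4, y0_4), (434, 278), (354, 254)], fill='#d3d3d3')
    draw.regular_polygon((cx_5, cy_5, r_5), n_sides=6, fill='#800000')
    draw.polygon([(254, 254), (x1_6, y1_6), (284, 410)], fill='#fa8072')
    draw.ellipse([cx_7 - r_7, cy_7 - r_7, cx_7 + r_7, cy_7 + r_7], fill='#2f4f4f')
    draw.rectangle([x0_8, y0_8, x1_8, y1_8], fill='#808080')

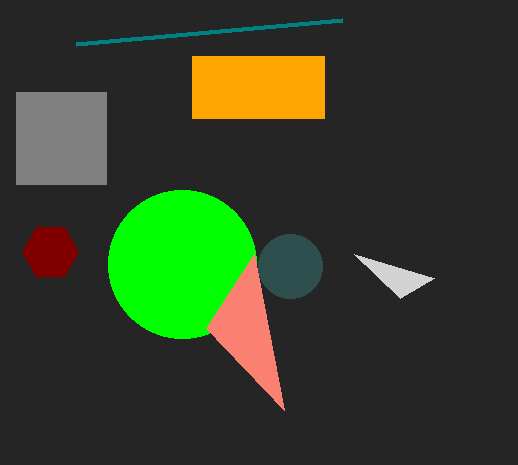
cx_1 = 182; cy_1 = 264; r_1 = 74; x0_2 = 192; y0_2 = 56; x1_2 = 324; y1_2 = 118; x1_3 = 342; y1_3 = 20; x0_4 = 400; y0_4 = 298; cx_5 = 50; cy_5 = 252; r_5 = 28; x1_6 = 206; y1_6 = 328; cx_7 = 290; cy_7 = 266; r_7 = 32; x0_8 = 16; y0_8 = 92; x1_8 = 106; y1_8 = 184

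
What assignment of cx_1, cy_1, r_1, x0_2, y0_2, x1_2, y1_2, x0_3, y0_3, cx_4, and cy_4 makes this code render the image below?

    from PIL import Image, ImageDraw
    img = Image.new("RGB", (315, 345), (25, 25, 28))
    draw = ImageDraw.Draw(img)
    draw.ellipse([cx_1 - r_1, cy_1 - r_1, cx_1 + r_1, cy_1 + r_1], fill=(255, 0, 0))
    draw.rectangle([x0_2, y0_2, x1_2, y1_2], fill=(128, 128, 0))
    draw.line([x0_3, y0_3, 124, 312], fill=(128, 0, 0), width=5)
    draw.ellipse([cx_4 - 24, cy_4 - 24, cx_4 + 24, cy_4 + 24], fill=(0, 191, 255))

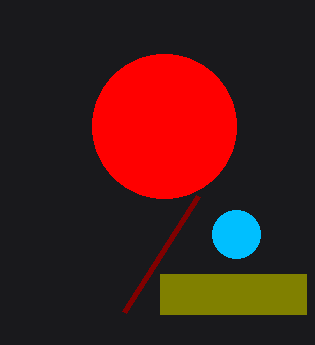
cx_1 = 164
cy_1 = 126
r_1 = 72
x0_2 = 160
y0_2 = 274
x1_2 = 306
y1_2 = 314
x0_3 = 198
y0_3 = 196
cx_4 = 236
cy_4 = 234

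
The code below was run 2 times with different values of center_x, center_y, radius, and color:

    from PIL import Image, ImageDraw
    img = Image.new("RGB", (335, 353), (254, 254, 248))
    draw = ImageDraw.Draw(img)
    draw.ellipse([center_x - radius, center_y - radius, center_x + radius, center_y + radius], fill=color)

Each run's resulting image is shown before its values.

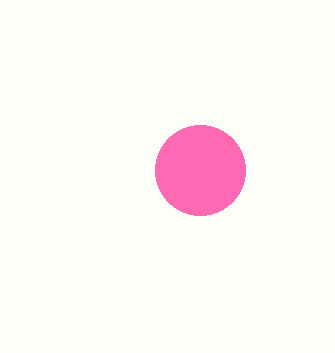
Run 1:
center_x = 200, center_y = 170, radius = 45, color = 'hotpink'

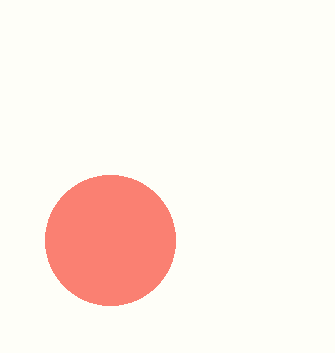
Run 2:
center_x = 110; center_y = 240; radius = 65; color = 'salmon'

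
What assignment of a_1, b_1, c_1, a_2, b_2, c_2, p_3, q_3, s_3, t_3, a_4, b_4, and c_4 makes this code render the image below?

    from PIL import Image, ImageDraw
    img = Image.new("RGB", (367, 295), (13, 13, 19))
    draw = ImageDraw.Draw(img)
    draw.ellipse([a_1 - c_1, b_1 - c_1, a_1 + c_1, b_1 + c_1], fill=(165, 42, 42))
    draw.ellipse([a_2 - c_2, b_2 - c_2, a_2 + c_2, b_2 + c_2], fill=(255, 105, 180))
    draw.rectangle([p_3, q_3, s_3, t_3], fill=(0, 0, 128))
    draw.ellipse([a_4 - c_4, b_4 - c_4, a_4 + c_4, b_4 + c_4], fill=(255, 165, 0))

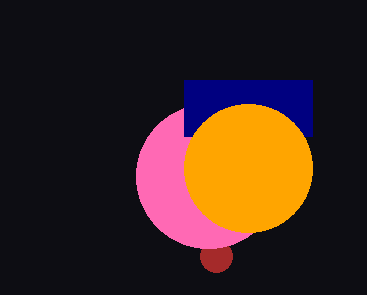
a_1 = 216, b_1 = 256, c_1 = 16, a_2 = 208, b_2 = 176, c_2 = 72, p_3 = 184, q_3 = 80, s_3 = 312, t_3 = 136, a_4 = 248, b_4 = 168, c_4 = 64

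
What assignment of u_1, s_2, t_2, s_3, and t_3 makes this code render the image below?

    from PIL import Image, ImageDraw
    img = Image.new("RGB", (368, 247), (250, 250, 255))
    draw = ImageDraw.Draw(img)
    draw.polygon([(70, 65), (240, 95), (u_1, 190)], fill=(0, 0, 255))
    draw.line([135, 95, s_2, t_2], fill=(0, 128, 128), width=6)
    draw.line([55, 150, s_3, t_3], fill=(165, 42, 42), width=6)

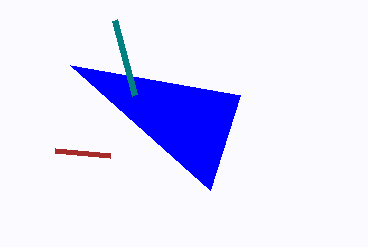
u_1 = 210, s_2 = 115, t_2 = 20, s_3 = 110, t_3 = 155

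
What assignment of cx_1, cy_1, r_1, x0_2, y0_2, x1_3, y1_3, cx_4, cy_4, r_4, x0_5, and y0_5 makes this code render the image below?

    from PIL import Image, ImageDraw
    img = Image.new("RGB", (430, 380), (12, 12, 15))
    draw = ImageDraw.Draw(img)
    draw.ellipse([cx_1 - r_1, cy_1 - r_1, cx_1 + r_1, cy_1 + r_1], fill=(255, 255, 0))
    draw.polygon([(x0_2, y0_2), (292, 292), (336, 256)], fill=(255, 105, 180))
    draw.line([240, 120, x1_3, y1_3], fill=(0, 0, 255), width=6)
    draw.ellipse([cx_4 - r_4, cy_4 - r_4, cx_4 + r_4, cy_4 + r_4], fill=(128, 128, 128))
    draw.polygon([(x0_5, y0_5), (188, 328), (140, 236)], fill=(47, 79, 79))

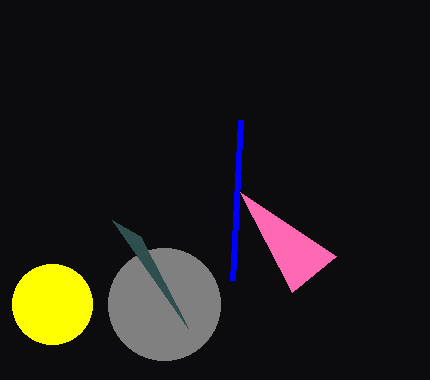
cx_1 = 52, cy_1 = 304, r_1 = 40, x0_2 = 240, y0_2 = 192, x1_3 = 232, y1_3 = 280, cx_4 = 164, cy_4 = 304, r_4 = 56, x0_5 = 112, y0_5 = 220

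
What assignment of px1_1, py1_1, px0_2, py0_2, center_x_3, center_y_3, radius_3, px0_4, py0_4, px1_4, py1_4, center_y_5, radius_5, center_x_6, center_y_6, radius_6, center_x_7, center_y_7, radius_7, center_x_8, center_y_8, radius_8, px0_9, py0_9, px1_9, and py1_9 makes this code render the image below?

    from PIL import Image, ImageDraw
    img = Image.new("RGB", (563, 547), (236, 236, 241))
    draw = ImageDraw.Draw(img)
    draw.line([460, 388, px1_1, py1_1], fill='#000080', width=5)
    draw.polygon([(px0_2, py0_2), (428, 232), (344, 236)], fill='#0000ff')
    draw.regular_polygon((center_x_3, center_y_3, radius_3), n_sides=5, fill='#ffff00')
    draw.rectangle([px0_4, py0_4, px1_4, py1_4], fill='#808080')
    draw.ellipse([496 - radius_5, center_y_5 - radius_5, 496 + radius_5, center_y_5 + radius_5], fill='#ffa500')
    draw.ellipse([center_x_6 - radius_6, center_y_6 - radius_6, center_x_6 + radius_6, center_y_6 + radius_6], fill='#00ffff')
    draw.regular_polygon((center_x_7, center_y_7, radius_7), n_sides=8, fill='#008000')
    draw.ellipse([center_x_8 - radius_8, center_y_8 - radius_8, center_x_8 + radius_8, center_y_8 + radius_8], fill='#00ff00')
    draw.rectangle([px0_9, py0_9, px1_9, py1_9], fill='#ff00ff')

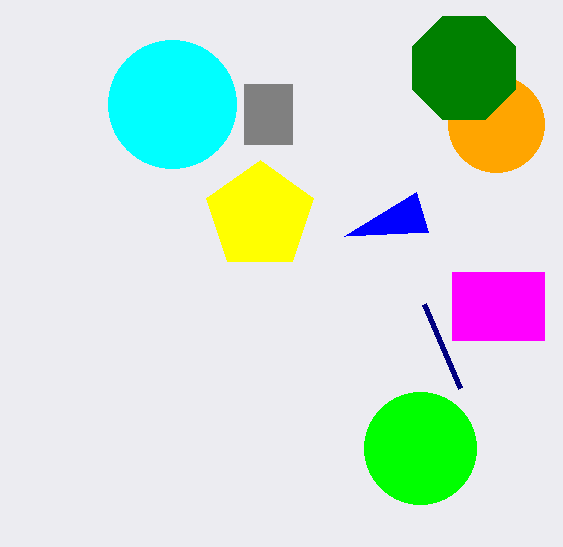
px1_1 = 424; py1_1 = 304; px0_2 = 416; py0_2 = 192; center_x_3 = 260; center_y_3 = 216; radius_3 = 56; px0_4 = 244; py0_4 = 84; px1_4 = 292; py1_4 = 144; center_y_5 = 124; radius_5 = 48; center_x_6 = 172; center_y_6 = 104; radius_6 = 64; center_x_7 = 464; center_y_7 = 68; radius_7 = 56; center_x_8 = 420; center_y_8 = 448; radius_8 = 56; px0_9 = 452; py0_9 = 272; px1_9 = 544; py1_9 = 340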